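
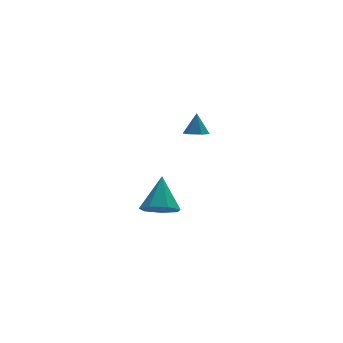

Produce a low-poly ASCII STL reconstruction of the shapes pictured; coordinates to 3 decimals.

solid 
facet normal -0.245 -0.579 -0.777
outer loop
vertex -1.612 -3.565 -2.541
vertex -2.311 -3.099 -2.668
vertex -1.534 -2.989 -2.995
endloop
endfacet
facet normal 0.980 0.023 0.197
outer loop
vertex -1.612 -3.565 -2.541
vertex -1.534 -2.989 -2.995
vertex -1.889 -2.101 -1.332
endloop
endfacet
facet normal -0.245 -0.580 -0.777
outer loop
vertex -1.534 -2.989 -2.995
vertex -2.311 -3.099 -2.668
vertex -2.042 -2.496 -3.203
endloop
endfacet
facet normal 0.723 0.661 -0.199
outer loop
vertex -1.534 -2.989 -2.995
vertex -2.042 -2.496 -3.203
vertex -1.889 -2.101 -1.332
endloop
endfacet
facet normal -0.246 -0.580 -0.777
outer loop
vertex -2.042 -2.496 -3.203
vertex -2.311 -3.099 -2.668
vertex -2.752 -2.456 -3.008
endloop
endfacet
facet normal -0.002 0.978 -0.206
outer loop
vertex -2.042 -2.496 -3.203
vertex -2.752 -2.456 -3.008
vertex -1.889 -2.101 -1.332
endloop
endfacet
facet normal -0.245 -0.579 -0.777
outer loop
vertex -2.752 -2.456 -3.008
vertex -2.311 -3.099 -2.668
vertex -3.13 -2.901 -2.557
endloop
endfacet
facet normal -0.652 0.736 0.180
outer loop
vertex -2.752 -2.456 -3.008
vertex -3.13 -2.901 -2.557
vertex -1.889 -2.101 -1.332
endloop
endfacet
facet normal -0.246 -0.580 -0.776
outer loop
vertex -3.13 -2.901 -2.557
vertex -2.311 -3.099 -2.668
vertex -2.892 -3.494 -2.189
endloop
endfacet
facet normal -0.735 0.119 0.667
outer loop
vertex -3.13 -2.901 -2.557
vertex -2.892 -3.494 -2.189
vertex -1.889 -2.101 -1.332
endloop
endfacet
facet normal -0.246 -0.580 -0.777
outer loop
vertex -2.892 -3.494 -2.189
vertex -2.311 -3.099 -2.668
vertex -2.216 -3.79 -2.182
endloop
endfacet
facet normal -0.190 -0.412 0.891
outer loop
vertex -2.892 -3.494 -2.189
vertex -2.216 -3.79 -2.182
vertex -1.889 -2.101 -1.332
endloop
endfacet
facet normal -0.246 -0.580 -0.777
outer loop
vertex -2.216 -3.79 -2.182
vertex -2.311 -3.099 -2.668
vertex -1.612 -3.565 -2.541
endloop
endfacet
facet normal 0.574 -0.454 0.681
outer loop
vertex -2.216 -3.79 -2.182
vertex -1.612 -3.565 -2.541
vertex -1.889 -2.101 -1.332
endloop
endfacet
facet normal -0.140 -0.345 -0.928
outer loop
vertex 1.707 2.893 -1.72
vertex 1.241 2.597 -1.54
vertex 1.182 3.141 -1.733
endloop
endfacet
facet normal 0.426 0.904 0.041
outer loop
vertex 1.707 2.893 -1.72
vertex 1.182 3.141 -1.733
vertex 1.399 2.983 -0.5
endloop
endfacet
facet normal -0.142 -0.345 -0.928
outer loop
vertex 1.182 3.141 -1.733
vertex 1.241 2.597 -1.54
vertex 0.717 2.845 -1.552
endloop
endfacet
facet normal -0.472 0.860 0.193
outer loop
vertex 1.182 3.141 -1.733
vertex 0.717 2.845 -1.552
vertex 1.399 2.983 -0.5
endloop
endfacet
facet normal -0.141 -0.343 -0.929
outer loop
vertex 0.717 2.845 -1.552
vertex 1.241 2.597 -1.54
vertex 0.776 2.301 -1.36
endloop
endfacet
facet normal -0.841 0.097 0.532
outer loop
vertex 0.717 2.845 -1.552
vertex 0.776 2.301 -1.36
vertex 1.399 2.983 -0.5
endloop
endfacet
facet normal -0.140 -0.345 -0.928
outer loop
vertex 0.776 2.301 -1.36
vertex 1.241 2.597 -1.54
vertex 1.3 2.053 -1.347
endloop
endfacet
facet normal -0.312 -0.621 0.719
outer loop
vertex 0.776 2.301 -1.36
vertex 1.3 2.053 -1.347
vertex 1.399 2.983 -0.5
endloop
endfacet
facet normal -0.140 -0.345 -0.928
outer loop
vertex 1.3 2.053 -1.347
vertex 1.241 2.597 -1.54
vertex 1.765 2.349 -1.527
endloop
endfacet
facet normal 0.587 -0.578 0.566
outer loop
vertex 1.3 2.053 -1.347
vertex 1.765 2.349 -1.527
vertex 1.399 2.983 -0.5
endloop
endfacet
facet normal -0.140 -0.344 -0.928
outer loop
vertex 1.765 2.349 -1.527
vertex 1.241 2.597 -1.54
vertex 1.707 2.893 -1.72
endloop
endfacet
facet normal 0.956 0.183 0.228
outer loop
vertex 1.765 2.349 -1.527
vertex 1.707 2.893 -1.72
vertex 1.399 2.983 -0.5
endloop
endfacet

endsolid


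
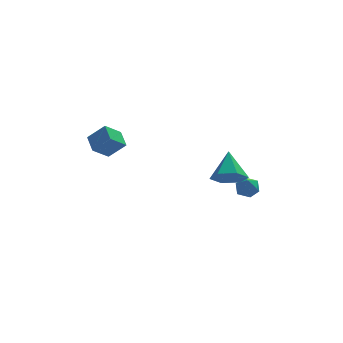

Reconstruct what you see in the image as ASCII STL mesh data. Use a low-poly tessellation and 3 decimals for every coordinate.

solid 
facet normal 0.286 0.220 0.933
outer loop
vertex 3.104 -0.647 -0.125
vertex 3.131 -1.344 0.031
vertex 3.71 -1.012 -0.225
endloop
endfacet
facet normal 0.511 0.718 0.473
outer loop
vertex 3.104 -0.647 -0.125
vertex 3.71 -1.012 -0.225
vertex 3.494 -0.537 -0.713
endloop
endfacet
facet normal -0.062 0.988 0.144
outer loop
vertex 3.104 -0.647 -0.125
vertex 3.494 -0.537 -0.713
vertex 2.782 -0.575 -0.759
endloop
endfacet
facet normal -0.640 0.657 0.399
outer loop
vertex 3.104 -0.647 -0.125
vertex 2.782 -0.575 -0.759
vertex 2.557 -1.074 -0.299
endloop
endfacet
facet normal -0.424 0.182 0.887
outer loop
vertex 3.104 -0.647 -0.125
vertex 2.557 -1.074 -0.299
vertex 3.131 -1.344 0.031
endloop
endfacet
facet normal 0.917 0.398 -0.018
outer loop
vertex 3.494 -0.537 -0.713
vertex 3.71 -1.012 -0.225
vertex 3.763 -1.166 -0.921
endloop
endfacet
facet normal 0.555 -0.408 0.725
outer loop
vertex 3.71 -1.012 -0.225
vertex 3.131 -1.344 0.031
vertex 3.538 -1.665 -0.461
endloop
endfacet
facet normal -0.596 -0.470 0.651
outer loop
vertex 3.131 -1.344 0.031
vertex 2.557 -1.074 -0.299
vertex 2.826 -1.703 -0.507
endloop
endfacet
facet normal -0.944 0.299 -0.138
outer loop
vertex 2.557 -1.074 -0.299
vertex 2.782 -0.575 -0.759
vertex 2.61 -1.228 -0.995
endloop
endfacet
facet normal -0.009 0.834 -0.552
outer loop
vertex 2.782 -0.575 -0.759
vertex 3.494 -0.537 -0.713
vertex 3.189 -0.896 -1.251
endloop
endfacet
facet normal 0.640 -0.657 -0.399
outer loop
vertex 3.216 -1.593 -1.095
vertex 3.763 -1.166 -0.921
vertex 3.538 -1.665 -0.461
endloop
endfacet
facet normal 0.062 -0.988 -0.144
outer loop
vertex 3.216 -1.593 -1.095
vertex 3.538 -1.665 -0.461
vertex 2.826 -1.703 -0.507
endloop
endfacet
facet normal -0.511 -0.718 -0.473
outer loop
vertex 3.216 -1.593 -1.095
vertex 2.826 -1.703 -0.507
vertex 2.61 -1.228 -0.995
endloop
endfacet
facet normal -0.286 -0.220 -0.933
outer loop
vertex 3.216 -1.593 -1.095
vertex 2.61 -1.228 -0.995
vertex 3.189 -0.896 -1.251
endloop
endfacet
facet normal 0.424 -0.182 -0.887
outer loop
vertex 3.216 -1.593 -1.095
vertex 3.189 -0.896 -1.251
vertex 3.763 -1.166 -0.921
endloop
endfacet
facet normal 0.944 -0.299 0.138
outer loop
vertex 3.538 -1.665 -0.461
vertex 3.763 -1.166 -0.921
vertex 3.71 -1.012 -0.225
endloop
endfacet
facet normal 0.009 -0.834 0.552
outer loop
vertex 2.826 -1.703 -0.507
vertex 3.538 -1.665 -0.461
vertex 3.131 -1.344 0.031
endloop
endfacet
facet normal -0.917 -0.398 0.018
outer loop
vertex 2.61 -1.228 -0.995
vertex 2.826 -1.703 -0.507
vertex 2.557 -1.074 -0.299
endloop
endfacet
facet normal -0.555 0.408 -0.725
outer loop
vertex 3.189 -0.896 -1.251
vertex 2.61 -1.228 -0.995
vertex 2.782 -0.575 -0.759
endloop
endfacet
facet normal 0.596 0.470 -0.651
outer loop
vertex 3.763 -1.166 -0.921
vertex 3.189 -0.896 -1.251
vertex 3.494 -0.537 -0.713
endloop
endfacet
facet normal -0.690 0.223 -0.689
outer loop
vertex -4.585 0.427 1.905
vertex -4.734 1.46 2.388
vertex -3.716 0.888 1.184
endloop
endfacet
facet normal 0.128 -0.898 -0.420
outer loop
vertex -2.826 0.6 2.072
vertex -4.585 0.427 1.905
vertex -3.716 0.888 1.184
endloop
endfacet
facet normal -0.689 0.223 -0.689
outer loop
vertex -3.716 0.888 1.184
vertex -4.734 1.46 2.388
vertex -3.864 1.921 1.667
endloop
endfacet
facet normal 0.712 0.378 -0.591
outer loop
vertex -3.864 1.921 1.667
vertex -2.826 0.6 2.072
vertex -3.716 0.888 1.184
endloop
endfacet
facet normal -0.712 -0.379 0.591
outer loop
vertex -4.585 0.427 1.905
vertex -3.844 1.172 3.276
vertex -4.734 1.46 2.388
endloop
endfacet
facet normal 0.128 -0.899 -0.420
outer loop
vertex -3.696 0.139 2.793
vertex -4.585 0.427 1.905
vertex -2.826 0.6 2.072
endloop
endfacet
facet normal -0.713 -0.378 0.591
outer loop
vertex -3.696 0.139 2.793
vertex -3.844 1.172 3.276
vertex -4.585 0.427 1.905
endloop
endfacet
facet normal -0.128 0.898 0.420
outer loop
vertex -4.734 1.46 2.388
vertex -3.844 1.172 3.276
vertex -3.864 1.921 1.667
endloop
endfacet
facet normal 0.713 0.379 -0.590
outer loop
vertex -2.975 1.633 2.555
vertex -2.826 0.6 2.072
vertex -3.864 1.921 1.667
endloop
endfacet
facet normal -0.128 0.898 0.420
outer loop
vertex -3.864 1.921 1.667
vertex -3.844 1.172 3.276
vertex -2.975 1.633 2.555
endloop
endfacet
facet normal 0.689 -0.223 0.689
outer loop
vertex -2.975 1.633 2.555
vertex -3.696 0.139 2.793
vertex -2.826 0.6 2.072
endloop
endfacet
facet normal 0.690 -0.223 0.689
outer loop
vertex -3.844 1.172 3.276
vertex -3.696 0.139 2.793
vertex -2.975 1.633 2.555
endloop
endfacet
facet normal -0.113 -0.714 -0.691
outer loop
vertex 2.53 -2.481 0.479
vertex 1.857 -2.919 1.041
vertex 1.584 -2.242 0.387
endloop
endfacet
facet normal 0.261 0.897 -0.357
outer loop
vertex 2.53 -2.481 0.479
vertex 1.584 -2.242 0.387
vertex 2.063 -1.621 2.299
endloop
endfacet
facet normal -0.113 -0.714 -0.691
outer loop
vertex 1.584 -2.242 0.387
vertex 1.857 -2.919 1.041
vertex 0.911 -2.68 0.949
endloop
endfacet
facet normal -0.603 0.791 -0.106
outer loop
vertex 1.584 -2.242 0.387
vertex 0.911 -2.68 0.949
vertex 2.063 -1.621 2.299
endloop
endfacet
facet normal -0.113 -0.714 -0.691
outer loop
vertex 0.911 -2.68 0.949
vertex 1.857 -2.919 1.041
vertex 1.184 -3.357 1.603
endloop
endfacet
facet normal -0.816 0.196 0.543
outer loop
vertex 0.911 -2.68 0.949
vertex 1.184 -3.357 1.603
vertex 2.063 -1.621 2.299
endloop
endfacet
facet normal -0.113 -0.714 -0.691
outer loop
vertex 1.184 -3.357 1.603
vertex 1.857 -2.919 1.041
vertex 2.13 -3.596 1.695
endloop
endfacet
facet normal -0.166 -0.294 0.941
outer loop
vertex 1.184 -3.357 1.603
vertex 2.13 -3.596 1.695
vertex 2.063 -1.621 2.299
endloop
endfacet
facet normal -0.113 -0.714 -0.691
outer loop
vertex 2.13 -3.596 1.695
vertex 1.857 -2.919 1.041
vertex 2.803 -3.158 1.133
endloop
endfacet
facet normal 0.699 -0.187 0.690
outer loop
vertex 2.13 -3.596 1.695
vertex 2.803 -3.158 1.133
vertex 2.063 -1.621 2.299
endloop
endfacet
facet normal -0.113 -0.714 -0.691
outer loop
vertex 2.803 -3.158 1.133
vertex 1.857 -2.919 1.041
vertex 2.53 -2.481 0.479
endloop
endfacet
facet normal 0.912 0.408 0.041
outer loop
vertex 2.803 -3.158 1.133
vertex 2.53 -2.481 0.479
vertex 2.063 -1.621 2.299
endloop
endfacet

endsolid


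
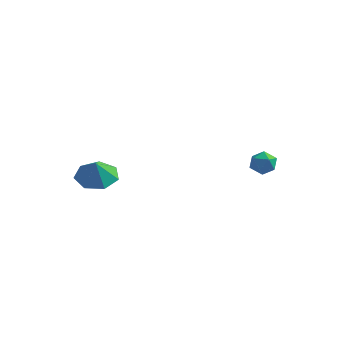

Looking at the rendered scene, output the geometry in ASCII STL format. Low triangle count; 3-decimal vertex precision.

solid 
facet normal 0.206 0.776 0.597
outer loop
vertex 3.644 2.113 -2.742
vertex 3.709 1.649 -2.161
vertex 4.307 1.811 -2.578
endloop
endfacet
facet normal 0.428 0.901 -0.070
outer loop
vertex 3.644 2.113 -2.742
vertex 4.307 1.811 -2.578
vertex 4.085 1.861 -3.289
endloop
endfacet
facet normal -0.137 0.853 -0.503
outer loop
vertex 3.644 2.113 -2.742
vertex 4.085 1.861 -3.289
vertex 3.35 1.73 -3.311
endloop
endfacet
facet normal -0.708 0.698 -0.104
outer loop
vertex 3.644 2.113 -2.742
vertex 3.35 1.73 -3.311
vertex 3.118 1.599 -2.614
endloop
endfacet
facet normal -0.496 0.651 0.575
outer loop
vertex 3.644 2.113 -2.742
vertex 3.118 1.599 -2.614
vertex 3.709 1.649 -2.161
endloop
endfacet
facet normal 0.888 0.385 -0.250
outer loop
vertex 4.085 1.861 -3.289
vertex 4.307 1.811 -2.578
vertex 4.422 1.241 -3.046
endloop
endfacet
facet normal 0.529 0.183 0.829
outer loop
vertex 4.307 1.811 -2.578
vertex 3.709 1.649 -2.161
vertex 4.19 1.11 -2.349
endloop
endfacet
facet normal -0.607 -0.019 0.794
outer loop
vertex 3.709 1.649 -2.161
vertex 3.118 1.599 -2.614
vertex 3.455 0.979 -2.371
endloop
endfacet
facet normal -0.950 0.059 -0.305
outer loop
vertex 3.118 1.599 -2.614
vertex 3.35 1.73 -3.311
vertex 3.233 1.029 -3.082
endloop
endfacet
facet normal -0.026 0.308 -0.951
outer loop
vertex 3.35 1.73 -3.311
vertex 4.085 1.861 -3.289
vertex 3.831 1.191 -3.499
endloop
endfacet
facet normal 0.708 -0.698 0.104
outer loop
vertex 3.896 0.727 -2.918
vertex 4.422 1.241 -3.046
vertex 4.19 1.11 -2.349
endloop
endfacet
facet normal 0.137 -0.853 0.503
outer loop
vertex 3.896 0.727 -2.918
vertex 4.19 1.11 -2.349
vertex 3.455 0.979 -2.371
endloop
endfacet
facet normal -0.428 -0.901 0.070
outer loop
vertex 3.896 0.727 -2.918
vertex 3.455 0.979 -2.371
vertex 3.233 1.029 -3.082
endloop
endfacet
facet normal -0.206 -0.776 -0.597
outer loop
vertex 3.896 0.727 -2.918
vertex 3.233 1.029 -3.082
vertex 3.831 1.191 -3.499
endloop
endfacet
facet normal 0.496 -0.651 -0.575
outer loop
vertex 3.896 0.727 -2.918
vertex 3.831 1.191 -3.499
vertex 4.422 1.241 -3.046
endloop
endfacet
facet normal 0.950 -0.059 0.305
outer loop
vertex 4.19 1.11 -2.349
vertex 4.422 1.241 -3.046
vertex 4.307 1.811 -2.578
endloop
endfacet
facet normal 0.026 -0.308 0.951
outer loop
vertex 3.455 0.979 -2.371
vertex 4.19 1.11 -2.349
vertex 3.709 1.649 -2.161
endloop
endfacet
facet normal -0.888 -0.385 0.250
outer loop
vertex 3.233 1.029 -3.082
vertex 3.455 0.979 -2.371
vertex 3.118 1.599 -2.614
endloop
endfacet
facet normal -0.529 -0.183 -0.829
outer loop
vertex 3.831 1.191 -3.499
vertex 3.233 1.029 -3.082
vertex 3.35 1.73 -3.311
endloop
endfacet
facet normal 0.607 0.019 -0.794
outer loop
vertex 4.422 1.241 -3.046
vertex 3.831 1.191 -3.499
vertex 4.085 1.861 -3.289
endloop
endfacet
facet normal -0.131 0.328 -0.936
outer loop
vertex -1.4 -3.626 -2.602
vertex -2.464 -3.785 -2.509
vertex -1.893 -2.898 -2.278
endloop
endfacet
facet normal 0.722 0.194 0.664
outer loop
vertex -1.4 -3.626 -2.602
vertex -1.893 -2.898 -2.278
vertex -2.316 -4.155 -1.451
endloop
endfacet
facet normal -0.131 0.328 -0.935
outer loop
vertex -1.893 -2.898 -2.278
vertex -2.464 -3.785 -2.509
vertex -2.816 -2.837 -2.127
endloop
endfacet
facet normal 0.172 0.500 0.849
outer loop
vertex -1.893 -2.898 -2.278
vertex -2.816 -2.837 -2.127
vertex -2.316 -4.155 -1.451
endloop
endfacet
facet normal -0.132 0.328 -0.935
outer loop
vertex -2.816 -2.837 -2.127
vertex -2.464 -3.785 -2.509
vertex -3.474 -3.49 -2.263
endloop
endfacet
facet normal -0.444 0.270 0.854
outer loop
vertex -2.816 -2.837 -2.127
vertex -3.474 -3.49 -2.263
vertex -2.316 -4.155 -1.451
endloop
endfacet
facet normal -0.132 0.329 -0.935
outer loop
vertex -3.474 -3.49 -2.263
vertex -2.464 -3.785 -2.509
vertex -3.372 -4.365 -2.585
endloop
endfacet
facet normal -0.661 -0.326 0.676
outer loop
vertex -3.474 -3.49 -2.263
vertex -3.372 -4.365 -2.585
vertex -2.316 -4.155 -1.451
endloop
endfacet
facet normal -0.131 0.327 -0.936
outer loop
vertex -3.372 -4.365 -2.585
vertex -2.464 -3.785 -2.509
vertex -2.586 -4.803 -2.848
endloop
endfacet
facet normal -0.316 -0.836 0.449
outer loop
vertex -3.372 -4.365 -2.585
vertex -2.586 -4.803 -2.848
vertex -2.316 -4.155 -1.451
endloop
endfacet
facet normal -0.131 0.327 -0.936
outer loop
vertex -2.586 -4.803 -2.848
vertex -2.464 -3.785 -2.509
vertex -1.709 -4.474 -2.856
endloop
endfacet
facet normal 0.333 -0.878 0.343
outer loop
vertex -2.586 -4.803 -2.848
vertex -1.709 -4.474 -2.856
vertex -2.316 -4.155 -1.451
endloop
endfacet
facet normal -0.131 0.328 -0.936
outer loop
vertex -1.709 -4.474 -2.856
vertex -2.464 -3.785 -2.509
vertex -1.4 -3.626 -2.602
endloop
endfacet
facet normal 0.794 -0.421 0.439
outer loop
vertex -1.709 -4.474 -2.856
vertex -1.4 -3.626 -2.602
vertex -2.316 -4.155 -1.451
endloop
endfacet

endsolid


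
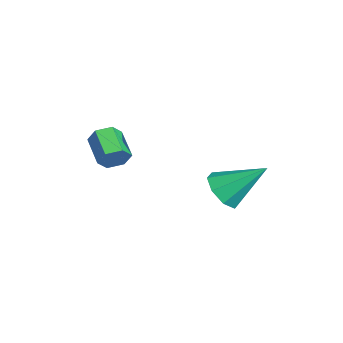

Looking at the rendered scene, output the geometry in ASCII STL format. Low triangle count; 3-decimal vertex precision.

solid 
facet normal 0.904 0.176 -0.388
outer loop
vertex 0.007 -1.877 4.17
vertex -0.218 -1.573 3.784
vertex -0.062 -1.347 4.25
endloop
endfacet
facet normal 0.407 -0.084 0.910
outer loop
vertex 0.007 -1.877 4.17
vertex -0.062 -1.347 4.25
vertex -0.998 -2.072 4.601
endloop
endfacet
facet normal 0.407 -0.085 0.909
outer loop
vertex -0.998 -2.072 4.601
vertex -0.062 -1.347 4.25
vertex -1.066 -1.542 4.681
endloop
endfacet
facet normal -0.905 -0.175 0.388
outer loop
vertex -0.998 -2.072 4.601
vertex -1.066 -1.542 4.681
vertex -1.222 -1.767 4.216
endloop
endfacet
facet normal 0.904 0.176 -0.388
outer loop
vertex -0.062 -1.347 4.25
vertex -0.218 -1.573 3.784
vertex -0.287 -1.043 3.864
endloop
endfacet
facet normal 0.093 0.808 0.582
outer loop
vertex -0.062 -1.347 4.25
vertex -0.287 -1.043 3.864
vertex -1.066 -1.542 4.681
endloop
endfacet
facet normal 0.093 0.808 0.582
outer loop
vertex -1.066 -1.542 4.681
vertex -0.287 -1.043 3.864
vertex -1.291 -1.238 4.295
endloop
endfacet
facet normal -0.904 -0.176 0.389
outer loop
vertex -1.066 -1.542 4.681
vertex -1.291 -1.238 4.295
vertex -1.222 -1.767 4.216
endloop
endfacet
facet normal 0.905 0.176 -0.387
outer loop
vertex -0.287 -1.043 3.864
vertex -0.218 -1.573 3.784
vertex -0.442 -1.268 3.399
endloop
endfacet
facet normal -0.313 0.892 -0.327
outer loop
vertex -0.287 -1.043 3.864
vertex -0.442 -1.268 3.399
vertex -1.291 -1.238 4.295
endloop
endfacet
facet normal -0.313 0.892 -0.327
outer loop
vertex -1.291 -1.238 4.295
vertex -0.442 -1.268 3.399
vertex -1.447 -1.463 3.83
endloop
endfacet
facet normal -0.904 -0.176 0.389
outer loop
vertex -1.291 -1.238 4.295
vertex -1.447 -1.463 3.83
vertex -1.222 -1.767 4.216
endloop
endfacet
facet normal 0.905 0.175 -0.388
outer loop
vertex -0.442 -1.268 3.399
vertex -0.218 -1.573 3.784
vertex -0.374 -1.798 3.319
endloop
endfacet
facet normal -0.407 0.085 -0.910
outer loop
vertex -0.442 -1.268 3.399
vertex -0.374 -1.798 3.319
vertex -1.447 -1.463 3.83
endloop
endfacet
facet normal -0.407 0.084 -0.910
outer loop
vertex -1.447 -1.463 3.83
vertex -0.374 -1.798 3.319
vertex -1.378 -1.993 3.75
endloop
endfacet
facet normal -0.904 -0.176 0.388
outer loop
vertex -1.447 -1.463 3.83
vertex -1.378 -1.993 3.75
vertex -1.222 -1.767 4.216
endloop
endfacet
facet normal 0.904 0.176 -0.389
outer loop
vertex -0.374 -1.798 3.319
vertex -0.218 -1.573 3.784
vertex -0.149 -2.102 3.705
endloop
endfacet
facet normal -0.093 -0.808 -0.582
outer loop
vertex -0.374 -1.798 3.319
vertex -0.149 -2.102 3.705
vertex -1.378 -1.993 3.75
endloop
endfacet
facet normal -0.093 -0.808 -0.582
outer loop
vertex -1.378 -1.993 3.75
vertex -0.149 -2.102 3.705
vertex -1.153 -2.297 4.136
endloop
endfacet
facet normal -0.904 -0.176 0.388
outer loop
vertex -1.378 -1.993 3.75
vertex -1.153 -2.297 4.136
vertex -1.222 -1.767 4.216
endloop
endfacet
facet normal 0.904 0.176 -0.389
outer loop
vertex -0.149 -2.102 3.705
vertex -0.218 -1.573 3.784
vertex 0.007 -1.877 4.17
endloop
endfacet
facet normal 0.313 -0.892 0.326
outer loop
vertex -0.149 -2.102 3.705
vertex 0.007 -1.877 4.17
vertex -1.153 -2.297 4.136
endloop
endfacet
facet normal 0.313 -0.892 0.327
outer loop
vertex -1.153 -2.297 4.136
vertex 0.007 -1.877 4.17
vertex -0.998 -2.072 4.601
endloop
endfacet
facet normal -0.905 -0.176 0.387
outer loop
vertex -1.153 -2.297 4.136
vertex -0.998 -2.072 4.601
vertex -1.222 -1.767 4.216
endloop
endfacet
facet normal -0.179 -0.750 -0.636
outer loop
vertex 1.913 1.696 2.722
vertex 1.372 1.441 3.175
vertex 1.4 1.922 2.6
endloop
endfacet
facet normal 0.448 0.780 -0.437
outer loop
vertex 1.913 1.696 2.722
vertex 1.4 1.922 2.6
vertex 1.668 2.679 4.225
endloop
endfacet
facet normal -0.180 -0.750 -0.636
outer loop
vertex 1.4 1.922 2.6
vertex 1.372 1.441 3.175
vertex 0.87 1.867 2.815
endloop
endfacet
facet normal -0.245 0.894 -0.376
outer loop
vertex 1.4 1.922 2.6
vertex 0.87 1.867 2.815
vertex 1.668 2.679 4.225
endloop
endfacet
facet normal -0.179 -0.750 -0.637
outer loop
vertex 0.87 1.867 2.815
vertex 1.372 1.441 3.175
vertex 0.635 1.562 3.24
endloop
endfacet
facet normal -0.755 0.653 0.051
outer loop
vertex 0.87 1.867 2.815
vertex 0.635 1.562 3.24
vertex 1.668 2.679 4.225
endloop
endfacet
facet normal -0.179 -0.750 -0.636
outer loop
vertex 0.635 1.562 3.24
vertex 1.372 1.441 3.175
vertex 0.831 1.187 3.627
endloop
endfacet
facet normal -0.781 0.201 0.591
outer loop
vertex 0.635 1.562 3.24
vertex 0.831 1.187 3.627
vertex 1.668 2.679 4.225
endloop
endfacet
facet normal -0.180 -0.750 -0.637
outer loop
vertex 0.831 1.187 3.627
vertex 1.372 1.441 3.175
vertex 1.344 0.96 3.749
endloop
endfacet
facet normal -0.309 -0.199 0.930
outer loop
vertex 0.831 1.187 3.627
vertex 1.344 0.96 3.749
vertex 1.668 2.679 4.225
endloop
endfacet
facet normal -0.178 -0.750 -0.637
outer loop
vertex 1.344 0.96 3.749
vertex 1.372 1.441 3.175
vertex 1.873 1.016 3.535
endloop
endfacet
facet normal 0.384 -0.313 0.868
outer loop
vertex 1.344 0.96 3.749
vertex 1.873 1.016 3.535
vertex 1.668 2.679 4.225
endloop
endfacet
facet normal -0.180 -0.751 -0.636
outer loop
vertex 1.873 1.016 3.535
vertex 1.372 1.441 3.175
vertex 2.109 1.32 3.109
endloop
endfacet
facet normal 0.894 -0.073 0.443
outer loop
vertex 1.873 1.016 3.535
vertex 2.109 1.32 3.109
vertex 1.668 2.679 4.225
endloop
endfacet
facet normal -0.180 -0.750 -0.637
outer loop
vertex 2.109 1.32 3.109
vertex 1.372 1.441 3.175
vertex 1.913 1.696 2.722
endloop
endfacet
facet normal 0.920 0.379 -0.098
outer loop
vertex 2.109 1.32 3.109
vertex 1.913 1.696 2.722
vertex 1.668 2.679 4.225
endloop
endfacet

endsolid


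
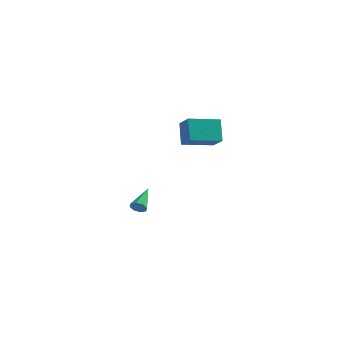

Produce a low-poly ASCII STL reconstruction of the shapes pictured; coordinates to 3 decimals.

solid 
facet normal 0.101 -0.893 -0.439
outer loop
vertex -3.248 0.483 -3.847
vertex -3.633 0.633 -4.241
vertex -3.066 0.674 -4.194
endloop
endfacet
facet normal 0.844 0.138 0.518
outer loop
vertex -3.248 0.483 -3.847
vertex -3.066 0.674 -4.194
vertex -3.827 2.347 -3.399
endloop
endfacet
facet normal 0.101 -0.893 -0.438
outer loop
vertex -3.066 0.674 -4.194
vertex -3.633 0.633 -4.241
vertex -3.216 0.841 -4.569
endloop
endfacet
facet normal 0.874 0.465 -0.142
outer loop
vertex -3.066 0.674 -4.194
vertex -3.216 0.841 -4.569
vertex -3.827 2.347 -3.399
endloop
endfacet
facet normal 0.101 -0.893 -0.439
outer loop
vertex -3.216 0.841 -4.569
vertex -3.633 0.633 -4.241
vertex -3.61 0.886 -4.751
endloop
endfacet
facet normal 0.376 0.659 -0.652
outer loop
vertex -3.216 0.841 -4.569
vertex -3.61 0.886 -4.751
vertex -3.827 2.347 -3.399
endloop
endfacet
facet normal 0.102 -0.893 -0.438
outer loop
vertex -3.61 0.886 -4.751
vertex -3.633 0.633 -4.241
vertex -4.017 0.782 -4.634
endloop
endfacet
facet normal -0.359 0.605 -0.711
outer loop
vertex -3.61 0.886 -4.751
vertex -4.017 0.782 -4.634
vertex -3.827 2.347 -3.399
endloop
endfacet
facet normal 0.102 -0.893 -0.438
outer loop
vertex -4.017 0.782 -4.634
vertex -3.633 0.633 -4.241
vertex -4.199 0.591 -4.287
endloop
endfacet
facet normal -0.898 0.335 -0.286
outer loop
vertex -4.017 0.782 -4.634
vertex -4.199 0.591 -4.287
vertex -3.827 2.347 -3.399
endloop
endfacet
facet normal 0.102 -0.893 -0.439
outer loop
vertex -4.199 0.591 -4.287
vertex -3.633 0.633 -4.241
vertex -4.05 0.424 -3.913
endloop
endfacet
facet normal -0.928 0.008 0.373
outer loop
vertex -4.199 0.591 -4.287
vertex -4.05 0.424 -3.913
vertex -3.827 2.347 -3.399
endloop
endfacet
facet normal 0.103 -0.893 -0.438
outer loop
vertex -4.05 0.424 -3.913
vertex -3.633 0.633 -4.241
vertex -3.656 0.38 -3.731
endloop
endfacet
facet normal -0.429 -0.186 0.884
outer loop
vertex -4.05 0.424 -3.913
vertex -3.656 0.38 -3.731
vertex -3.827 2.347 -3.399
endloop
endfacet
facet normal 0.101 -0.893 -0.438
outer loop
vertex -3.656 0.38 -3.731
vertex -3.633 0.633 -4.241
vertex -3.248 0.483 -3.847
endloop
endfacet
facet normal 0.302 -0.133 0.944
outer loop
vertex -3.656 0.38 -3.731
vertex -3.248 0.483 -3.847
vertex -3.827 2.347 -3.399
endloop
endfacet
facet normal -0.711 -0.684 0.161
outer loop
vertex 1.469 -2.853 3.814
vertex 0.973 -2.034 5.108
vertex 0.559 -2.101 2.989
endloop
endfacet
facet normal 0.308 -0.509 -0.804
outer loop
vertex 1.967 -0.746 2.672
vertex 1.469 -2.853 3.814
vertex 0.559 -2.101 2.989
endloop
endfacet
facet normal -0.711 -0.685 0.161
outer loop
vertex 0.559 -2.101 2.989
vertex 0.973 -2.034 5.108
vertex 0.063 -1.282 4.284
endloop
endfacet
facet normal -0.632 0.523 -0.572
outer loop
vertex 0.063 -1.282 4.284
vertex 1.967 -0.746 2.672
vertex 0.559 -2.101 2.989
endloop
endfacet
facet normal 0.632 -0.522 0.573
outer loop
vertex 1.469 -2.853 3.814
vertex 2.381 -0.679 4.791
vertex 0.973 -2.034 5.108
endloop
endfacet
facet normal 0.308 -0.509 -0.804
outer loop
vertex 2.877 -1.498 3.496
vertex 1.469 -2.853 3.814
vertex 1.967 -0.746 2.672
endloop
endfacet
facet normal 0.632 -0.522 0.572
outer loop
vertex 2.877 -1.498 3.496
vertex 2.381 -0.679 4.791
vertex 1.469 -2.853 3.814
endloop
endfacet
facet normal -0.308 0.508 0.804
outer loop
vertex 0.973 -2.034 5.108
vertex 2.381 -0.679 4.791
vertex 0.063 -1.282 4.284
endloop
endfacet
facet normal -0.632 0.522 -0.573
outer loop
vertex 1.471 0.073 3.966
vertex 1.967 -0.746 2.672
vertex 0.063 -1.282 4.284
endloop
endfacet
facet normal -0.308 0.509 0.804
outer loop
vertex 0.063 -1.282 4.284
vertex 2.381 -0.679 4.791
vertex 1.471 0.073 3.966
endloop
endfacet
facet normal 0.711 0.684 -0.161
outer loop
vertex 1.471 0.073 3.966
vertex 2.877 -1.498 3.496
vertex 1.967 -0.746 2.672
endloop
endfacet
facet normal 0.711 0.684 -0.161
outer loop
vertex 2.381 -0.679 4.791
vertex 2.877 -1.498 3.496
vertex 1.471 0.073 3.966
endloop
endfacet

endsolid


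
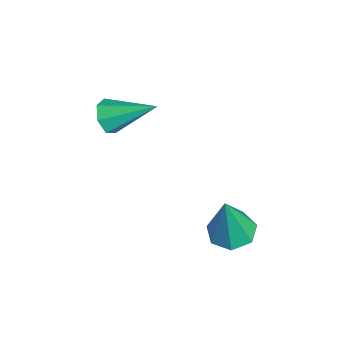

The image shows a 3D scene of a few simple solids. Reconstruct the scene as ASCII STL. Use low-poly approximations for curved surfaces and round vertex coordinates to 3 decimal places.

solid 
facet normal -0.293 -0.825 -0.483
outer loop
vertex -0.072 0.127 1.12
vertex -0.369 -0.071 1.639
vertex -0.593 0.283 1.17
endloop
endfacet
facet normal 0.152 0.724 -0.673
outer loop
vertex -0.072 0.127 1.12
vertex -0.593 0.283 1.17
vertex 0.129 1.331 2.461
endloop
endfacet
facet normal -0.292 -0.825 -0.483
outer loop
vertex -0.593 0.283 1.17
vertex -0.369 -0.071 1.639
vertex -0.946 0.172 1.573
endloop
endfacet
facet normal -0.577 0.761 -0.296
outer loop
vertex -0.593 0.283 1.17
vertex -0.946 0.172 1.573
vertex 0.129 1.331 2.461
endloop
endfacet
facet normal -0.292 -0.825 -0.483
outer loop
vertex -0.946 0.172 1.573
vertex -0.369 -0.071 1.639
vertex -0.864 -0.122 2.026
endloop
endfacet
facet normal -0.803 0.423 0.420
outer loop
vertex -0.946 0.172 1.573
vertex -0.864 -0.122 2.026
vertex 0.129 1.331 2.461
endloop
endfacet
facet normal -0.292 -0.825 -0.483
outer loop
vertex -0.864 -0.122 2.026
vertex -0.369 -0.071 1.639
vertex -0.409 -0.378 2.188
endloop
endfacet
facet normal -0.354 -0.038 0.934
outer loop
vertex -0.864 -0.122 2.026
vertex -0.409 -0.378 2.188
vertex 0.129 1.331 2.461
endloop
endfacet
facet normal -0.294 -0.825 -0.483
outer loop
vertex -0.409 -0.378 2.188
vertex -0.369 -0.071 1.639
vertex 0.076 -0.404 1.937
endloop
endfacet
facet normal 0.431 -0.273 0.860
outer loop
vertex -0.409 -0.378 2.188
vertex 0.076 -0.404 1.937
vertex 0.129 1.331 2.461
endloop
endfacet
facet normal -0.293 -0.825 -0.483
outer loop
vertex 0.076 -0.404 1.937
vertex -0.369 -0.071 1.639
vertex 0.226 -0.179 1.462
endloop
endfacet
facet normal 0.962 -0.106 0.253
outer loop
vertex 0.076 -0.404 1.937
vertex 0.226 -0.179 1.462
vertex 0.129 1.331 2.461
endloop
endfacet
facet normal -0.293 -0.825 -0.483
outer loop
vertex 0.226 -0.179 1.462
vertex -0.369 -0.071 1.639
vertex -0.072 0.127 1.12
endloop
endfacet
facet normal 0.838 0.337 -0.429
outer loop
vertex 0.226 -0.179 1.462
vertex -0.072 0.127 1.12
vertex 0.129 1.331 2.461
endloop
endfacet
facet normal -0.197 0.151 -0.969
outer loop
vertex 3.701 3.59 -0.637
vertex 3.151 3.097 -0.602
vertex 3.124 3.827 -0.483
endloop
endfacet
facet normal 0.437 0.810 0.392
outer loop
vertex 3.701 3.59 -0.637
vertex 3.124 3.827 -0.483
vertex 3.509 2.823 1.162
endloop
endfacet
facet normal -0.198 0.151 -0.969
outer loop
vertex 3.124 3.827 -0.483
vertex 3.151 3.097 -0.602
vertex 2.567 3.513 -0.418
endloop
endfacet
facet normal -0.362 0.756 0.546
outer loop
vertex 3.124 3.827 -0.483
vertex 2.567 3.513 -0.418
vertex 3.509 2.823 1.162
endloop
endfacet
facet normal -0.198 0.150 -0.969
outer loop
vertex 2.567 3.513 -0.418
vertex 3.151 3.097 -0.602
vertex 2.45 2.886 -0.491
endloop
endfacet
facet normal -0.837 0.093 0.540
outer loop
vertex 2.567 3.513 -0.418
vertex 2.45 2.886 -0.491
vertex 3.509 2.823 1.162
endloop
endfacet
facet normal -0.199 0.151 -0.968
outer loop
vertex 2.45 2.886 -0.491
vertex 3.151 3.097 -0.602
vertex 2.86 2.418 -0.648
endloop
endfacet
facet normal -0.630 -0.679 0.378
outer loop
vertex 2.45 2.886 -0.491
vertex 2.86 2.418 -0.648
vertex 3.509 2.823 1.162
endloop
endfacet
facet normal -0.196 0.150 -0.969
outer loop
vertex 2.86 2.418 -0.648
vertex 3.151 3.097 -0.602
vertex 3.489 2.46 -0.769
endloop
endfacet
facet normal 0.100 -0.978 0.183
outer loop
vertex 2.86 2.418 -0.648
vertex 3.489 2.46 -0.769
vertex 3.509 2.823 1.162
endloop
endfacet
facet normal -0.196 0.150 -0.969
outer loop
vertex 3.489 2.46 -0.769
vertex 3.151 3.097 -0.602
vertex 3.863 2.982 -0.764
endloop
endfacet
facet normal 0.808 -0.580 0.101
outer loop
vertex 3.489 2.46 -0.769
vertex 3.863 2.982 -0.764
vertex 3.509 2.823 1.162
endloop
endfacet
facet normal -0.196 0.150 -0.969
outer loop
vertex 3.863 2.982 -0.764
vertex 3.151 3.097 -0.602
vertex 3.701 3.59 -0.637
endloop
endfacet
facet normal 0.957 0.215 0.194
outer loop
vertex 3.863 2.982 -0.764
vertex 3.701 3.59 -0.637
vertex 3.509 2.823 1.162
endloop
endfacet

endsolid


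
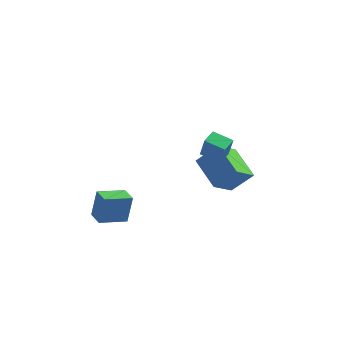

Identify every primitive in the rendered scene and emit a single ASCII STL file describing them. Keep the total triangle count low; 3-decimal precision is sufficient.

solid 
facet normal -0.707 -0.671 0.223
outer loop
vertex -1.031 -3.832 1.156
vertex -1.7 -3.148 1.092
vertex -1.206 -4.145 -0.341
endloop
endfacet
facet normal 0.698 -0.713 0.067
outer loop
vertex -0.16 -3.152 -0.672
vertex -1.031 -3.832 1.156
vertex -1.206 -4.145 -0.341
endloop
endfacet
facet normal -0.707 -0.671 0.223
outer loop
vertex -1.206 -4.145 -0.341
vertex -1.7 -3.148 1.092
vertex -1.876 -3.461 -0.406
endloop
endfacet
facet normal -0.114 -0.204 -0.972
outer loop
vertex -1.876 -3.461 -0.406
vertex -0.16 -3.152 -0.672
vertex -1.206 -4.145 -0.341
endloop
endfacet
facet normal 0.115 0.203 0.972
outer loop
vertex -1.031 -3.832 1.156
vertex -0.654 -2.155 0.761
vertex -1.7 -3.148 1.092
endloop
endfacet
facet normal 0.698 -0.713 0.067
outer loop
vertex 0.016 -2.839 0.826
vertex -1.031 -3.832 1.156
vertex -0.16 -3.152 -0.672
endloop
endfacet
facet normal 0.113 0.204 0.972
outer loop
vertex 0.016 -2.839 0.826
vertex -0.654 -2.155 0.761
vertex -1.031 -3.832 1.156
endloop
endfacet
facet normal -0.698 0.713 -0.067
outer loop
vertex -1.7 -3.148 1.092
vertex -0.654 -2.155 0.761
vertex -1.876 -3.461 -0.406
endloop
endfacet
facet normal -0.114 -0.203 -0.973
outer loop
vertex -0.829 -2.468 -0.736
vertex -0.16 -3.152 -0.672
vertex -1.876 -3.461 -0.406
endloop
endfacet
facet normal -0.698 0.713 -0.068
outer loop
vertex -1.876 -3.461 -0.406
vertex -0.654 -2.155 0.761
vertex -0.829 -2.468 -0.736
endloop
endfacet
facet normal 0.707 0.671 -0.223
outer loop
vertex -0.829 -2.468 -0.736
vertex 0.016 -2.839 0.826
vertex -0.16 -3.152 -0.672
endloop
endfacet
facet normal 0.707 0.671 -0.223
outer loop
vertex -0.654 -2.155 0.761
vertex 0.016 -2.839 0.826
vertex -0.829 -2.468 -0.736
endloop
endfacet
facet normal -0.956 0.107 0.275
outer loop
vertex 2.86 -0.751 4.231
vertex 2.996 0.074 4.383
vertex 2.543 -0.476 3.022
endloop
endfacet
facet normal -0.159 -0.971 -0.179
outer loop
vertex 3.604 -0.594 2.717
vertex 2.86 -0.751 4.231
vertex 2.543 -0.476 3.022
endloop
endfacet
facet normal -0.956 0.107 0.275
outer loop
vertex 2.543 -0.476 3.022
vertex 2.996 0.074 4.383
vertex 2.679 0.349 3.174
endloop
endfacet
facet normal -0.248 0.215 -0.945
outer loop
vertex 2.679 0.349 3.174
vertex 3.604 -0.594 2.717
vertex 2.543 -0.476 3.022
endloop
endfacet
facet normal 0.248 -0.215 0.945
outer loop
vertex 2.86 -0.751 4.231
vertex 4.057 -0.044 4.078
vertex 2.996 0.074 4.383
endloop
endfacet
facet normal -0.159 -0.971 -0.179
outer loop
vertex 3.921 -0.869 3.926
vertex 2.86 -0.751 4.231
vertex 3.604 -0.594 2.717
endloop
endfacet
facet normal 0.248 -0.215 0.945
outer loop
vertex 3.921 -0.869 3.926
vertex 4.057 -0.044 4.078
vertex 2.86 -0.751 4.231
endloop
endfacet
facet normal 0.159 0.971 0.179
outer loop
vertex 2.996 0.074 4.383
vertex 4.057 -0.044 4.078
vertex 2.679 0.349 3.174
endloop
endfacet
facet normal -0.248 0.215 -0.945
outer loop
vertex 3.74 0.231 2.869
vertex 3.604 -0.594 2.717
vertex 2.679 0.349 3.174
endloop
endfacet
facet normal 0.159 0.971 0.179
outer loop
vertex 2.679 0.349 3.174
vertex 4.057 -0.044 4.078
vertex 3.74 0.231 2.869
endloop
endfacet
facet normal 0.956 -0.107 -0.275
outer loop
vertex 3.74 0.231 2.869
vertex 3.921 -0.869 3.926
vertex 3.604 -0.594 2.717
endloop
endfacet
facet normal 0.956 -0.107 -0.275
outer loop
vertex 4.057 -0.044 4.078
vertex 3.921 -0.869 3.926
vertex 3.74 0.231 2.869
endloop
endfacet
facet normal -0.686 0.606 0.403
outer loop
vertex 2.38 2.723 1.523
vertex 2.894 3.959 0.54
vertex 1.36 2.287 0.44
endloop
endfacet
facet normal -0.310 -0.744 0.592
outer loop
vertex 2.726 1.081 -0.36
vertex 2.38 2.723 1.523
vertex 1.36 2.287 0.44
endloop
endfacet
facet normal -0.686 0.606 0.402
outer loop
vertex 1.36 2.287 0.44
vertex 2.894 3.959 0.54
vertex 1.874 3.522 -0.542
endloop
endfacet
facet normal -0.658 -0.282 -0.699
outer loop
vertex 1.874 3.522 -0.542
vertex 2.726 1.081 -0.36
vertex 1.36 2.287 0.44
endloop
endfacet
facet normal 0.658 0.282 0.698
outer loop
vertex 2.38 2.723 1.523
vertex 4.26 2.753 -0.26
vertex 2.894 3.959 0.54
endloop
endfacet
facet normal -0.309 -0.744 0.592
outer loop
vertex 3.746 1.518 0.722
vertex 2.38 2.723 1.523
vertex 2.726 1.081 -0.36
endloop
endfacet
facet normal 0.658 0.282 0.698
outer loop
vertex 3.746 1.518 0.722
vertex 4.26 2.753 -0.26
vertex 2.38 2.723 1.523
endloop
endfacet
facet normal 0.310 0.744 -0.592
outer loop
vertex 2.894 3.959 0.54
vertex 4.26 2.753 -0.26
vertex 1.874 3.522 -0.542
endloop
endfacet
facet normal -0.658 -0.282 -0.698
outer loop
vertex 3.24 2.317 -1.343
vertex 2.726 1.081 -0.36
vertex 1.874 3.522 -0.542
endloop
endfacet
facet normal 0.310 0.744 -0.591
outer loop
vertex 1.874 3.522 -0.542
vertex 4.26 2.753 -0.26
vertex 3.24 2.317 -1.343
endloop
endfacet
facet normal 0.686 -0.606 -0.403
outer loop
vertex 3.24 2.317 -1.343
vertex 3.746 1.518 0.722
vertex 2.726 1.081 -0.36
endloop
endfacet
facet normal 0.686 -0.606 -0.403
outer loop
vertex 4.26 2.753 -0.26
vertex 3.746 1.518 0.722
vertex 3.24 2.317 -1.343
endloop
endfacet

endsolid


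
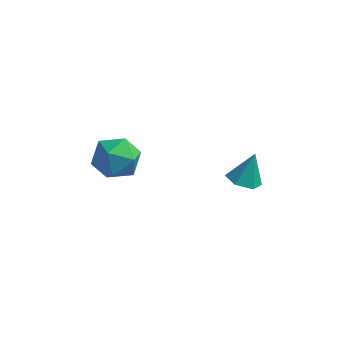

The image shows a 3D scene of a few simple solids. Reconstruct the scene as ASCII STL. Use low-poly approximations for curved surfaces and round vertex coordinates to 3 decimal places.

solid 
facet normal -0.196 -0.407 -0.892
outer loop
vertex 2.714 1.604 1.219
vertex 2.243 2.028 1.129
vertex 2.838 2.164 0.936
endloop
endfacet
facet normal 0.954 -0.064 0.292
outer loop
vertex 2.714 1.604 1.219
vertex 2.838 2.164 0.936
vertex 2.477 2.512 2.191
endloop
endfacet
facet normal -0.197 -0.406 -0.892
outer loop
vertex 2.838 2.164 0.936
vertex 2.243 2.028 1.129
vertex 2.368 2.589 0.846
endloop
endfacet
facet normal 0.672 0.741 -0.012
outer loop
vertex 2.838 2.164 0.936
vertex 2.368 2.589 0.846
vertex 2.477 2.512 2.191
endloop
endfacet
facet normal -0.197 -0.406 -0.892
outer loop
vertex 2.368 2.589 0.846
vertex 2.243 2.028 1.129
vertex 1.773 2.453 1.039
endloop
endfacet
facet normal -0.200 0.977 0.072
outer loop
vertex 2.368 2.589 0.846
vertex 1.773 2.453 1.039
vertex 2.477 2.512 2.191
endloop
endfacet
facet normal -0.197 -0.406 -0.892
outer loop
vertex 1.773 2.453 1.039
vertex 2.243 2.028 1.129
vertex 1.648 1.892 1.322
endloop
endfacet
facet normal -0.788 0.408 0.461
outer loop
vertex 1.773 2.453 1.039
vertex 1.648 1.892 1.322
vertex 2.477 2.512 2.191
endloop
endfacet
facet normal -0.196 -0.407 -0.892
outer loop
vertex 1.648 1.892 1.322
vertex 2.243 2.028 1.129
vertex 2.119 1.468 1.412
endloop
endfacet
facet normal -0.505 -0.398 0.766
outer loop
vertex 1.648 1.892 1.322
vertex 2.119 1.468 1.412
vertex 2.477 2.512 2.191
endloop
endfacet
facet normal -0.196 -0.407 -0.892
outer loop
vertex 2.119 1.468 1.412
vertex 2.243 2.028 1.129
vertex 2.714 1.604 1.219
endloop
endfacet
facet normal 0.366 -0.634 0.681
outer loop
vertex 2.119 1.468 1.412
vertex 2.714 1.604 1.219
vertex 2.477 2.512 2.191
endloop
endfacet
facet normal -0.333 0.691 0.642
outer loop
vertex -2.146 2.133 1.735
vertex -2.621 1.482 2.189
vertex -1.75 1.674 2.434
endloop
endfacet
facet normal 0.312 0.866 0.391
outer loop
vertex -2.146 2.133 1.735
vertex -1.75 1.674 2.434
vertex -1.269 1.849 1.663
endloop
endfacet
facet normal 0.268 0.909 -0.319
outer loop
vertex -2.146 2.133 1.735
vertex -1.269 1.849 1.663
vertex -1.843 1.765 0.942
endloop
endfacet
facet normal -0.404 0.761 -0.508
outer loop
vertex -2.146 2.133 1.735
vertex -1.843 1.765 0.942
vertex -2.679 1.538 1.267
endloop
endfacet
facet normal -0.775 0.626 0.087
outer loop
vertex -2.146 2.133 1.735
vertex -2.679 1.538 1.267
vertex -2.621 1.482 2.189
endloop
endfacet
facet normal 0.763 0.336 0.552
outer loop
vertex -1.269 1.849 1.663
vertex -1.75 1.674 2.434
vertex -1.201 1.022 2.073
endloop
endfacet
facet normal -0.281 0.053 0.958
outer loop
vertex -1.75 1.674 2.434
vertex -2.621 1.482 2.189
vertex -2.037 0.795 2.398
endloop
endfacet
facet normal -0.997 -0.052 0.060
outer loop
vertex -2.621 1.482 2.189
vertex -2.679 1.538 1.267
vertex -2.611 0.711 1.677
endloop
endfacet
facet normal -0.396 0.166 -0.903
outer loop
vertex -2.679 1.538 1.267
vertex -1.843 1.765 0.942
vertex -2.13 0.886 0.906
endloop
endfacet
facet normal 0.691 0.406 -0.598
outer loop
vertex -1.843 1.765 0.942
vertex -1.269 1.849 1.663
vertex -1.259 1.078 1.151
endloop
endfacet
facet normal 0.404 -0.761 0.508
outer loop
vertex -1.734 0.427 1.605
vertex -1.201 1.022 2.073
vertex -2.037 0.795 2.398
endloop
endfacet
facet normal -0.268 -0.909 0.319
outer loop
vertex -1.734 0.427 1.605
vertex -2.037 0.795 2.398
vertex -2.611 0.711 1.677
endloop
endfacet
facet normal -0.312 -0.866 -0.391
outer loop
vertex -1.734 0.427 1.605
vertex -2.611 0.711 1.677
vertex -2.13 0.886 0.906
endloop
endfacet
facet normal 0.333 -0.691 -0.642
outer loop
vertex -1.734 0.427 1.605
vertex -2.13 0.886 0.906
vertex -1.259 1.078 1.151
endloop
endfacet
facet normal 0.775 -0.626 -0.087
outer loop
vertex -1.734 0.427 1.605
vertex -1.259 1.078 1.151
vertex -1.201 1.022 2.073
endloop
endfacet
facet normal 0.396 -0.166 0.903
outer loop
vertex -2.037 0.795 2.398
vertex -1.201 1.022 2.073
vertex -1.75 1.674 2.434
endloop
endfacet
facet normal -0.691 -0.406 0.598
outer loop
vertex -2.611 0.711 1.677
vertex -2.037 0.795 2.398
vertex -2.621 1.482 2.189
endloop
endfacet
facet normal -0.763 -0.336 -0.552
outer loop
vertex -2.13 0.886 0.906
vertex -2.611 0.711 1.677
vertex -2.679 1.538 1.267
endloop
endfacet
facet normal 0.281 -0.053 -0.958
outer loop
vertex -1.259 1.078 1.151
vertex -2.13 0.886 0.906
vertex -1.843 1.765 0.942
endloop
endfacet
facet normal 0.997 0.052 -0.060
outer loop
vertex -1.201 1.022 2.073
vertex -1.259 1.078 1.151
vertex -1.269 1.849 1.663
endloop
endfacet

endsolid


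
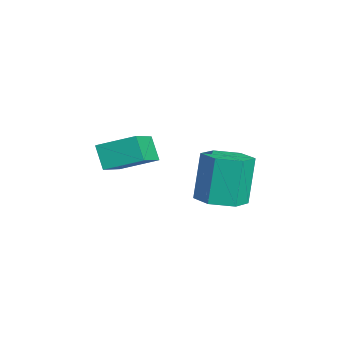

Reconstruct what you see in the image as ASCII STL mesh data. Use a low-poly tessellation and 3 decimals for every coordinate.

solid 
facet normal 0.258 -0.208 -0.943
outer loop
vertex 1.014 0.426 -2.04
vertex 0.365 1.139 -2.375
vertex 1.332 1.388 -2.165
endloop
endfacet
facet normal 0.914 -0.262 0.308
outer loop
vertex 1.014 0.426 -2.04
vertex 1.332 1.388 -2.165
vertex 0.464 0.869 -0.031
endloop
endfacet
facet normal 0.914 -0.263 0.308
outer loop
vertex 0.464 0.869 -0.031
vertex 1.332 1.388 -2.165
vertex 0.782 1.83 -0.155
endloop
endfacet
facet normal -0.258 0.207 0.944
outer loop
vertex 0.464 0.869 -0.031
vertex 0.782 1.83 -0.155
vertex -0.185 1.581 -0.365
endloop
endfacet
facet normal 0.258 -0.207 -0.944
outer loop
vertex 1.332 1.388 -2.165
vertex 0.365 1.139 -2.375
vertex 0.683 2.1 -2.499
endloop
endfacet
facet normal 0.727 0.685 0.048
outer loop
vertex 1.332 1.388 -2.165
vertex 0.683 2.1 -2.499
vertex 0.782 1.83 -0.155
endloop
endfacet
facet normal 0.727 0.685 0.048
outer loop
vertex 0.782 1.83 -0.155
vertex 0.683 2.1 -2.499
vertex 0.133 2.542 -0.49
endloop
endfacet
facet normal -0.258 0.208 0.943
outer loop
vertex 0.782 1.83 -0.155
vertex 0.133 2.542 -0.49
vertex -0.185 1.581 -0.365
endloop
endfacet
facet normal 0.258 -0.207 -0.944
outer loop
vertex 0.683 2.1 -2.499
vertex 0.365 1.139 -2.375
vertex -0.284 1.851 -2.709
endloop
endfacet
facet normal -0.188 0.947 -0.260
outer loop
vertex 0.683 2.1 -2.499
vertex -0.284 1.851 -2.709
vertex 0.133 2.542 -0.49
endloop
endfacet
facet normal -0.187 0.947 -0.260
outer loop
vertex 0.133 2.542 -0.49
vertex -0.284 1.851 -2.709
vertex -0.834 2.294 -0.7
endloop
endfacet
facet normal -0.258 0.208 0.943
outer loop
vertex 0.133 2.542 -0.49
vertex -0.834 2.294 -0.7
vertex -0.185 1.581 -0.365
endloop
endfacet
facet normal 0.258 -0.207 -0.944
outer loop
vertex -0.284 1.851 -2.709
vertex 0.365 1.139 -2.375
vertex -0.602 0.89 -2.585
endloop
endfacet
facet normal -0.914 0.263 -0.308
outer loop
vertex -0.284 1.851 -2.709
vertex -0.602 0.89 -2.585
vertex -0.834 2.294 -0.7
endloop
endfacet
facet normal -0.915 0.262 -0.308
outer loop
vertex -0.834 2.294 -0.7
vertex -0.602 0.89 -2.585
vertex -1.152 1.332 -0.575
endloop
endfacet
facet normal -0.258 0.208 0.943
outer loop
vertex -0.834 2.294 -0.7
vertex -1.152 1.332 -0.575
vertex -0.185 1.581 -0.365
endloop
endfacet
facet normal 0.258 -0.208 -0.943
outer loop
vertex -0.602 0.89 -2.585
vertex 0.365 1.139 -2.375
vertex 0.047 0.178 -2.25
endloop
endfacet
facet normal -0.727 -0.685 -0.048
outer loop
vertex -0.602 0.89 -2.585
vertex 0.047 0.178 -2.25
vertex -1.152 1.332 -0.575
endloop
endfacet
facet normal -0.727 -0.685 -0.048
outer loop
vertex -1.152 1.332 -0.575
vertex 0.047 0.178 -2.25
vertex -0.503 0.62 -0.241
endloop
endfacet
facet normal -0.258 0.207 0.944
outer loop
vertex -1.152 1.332 -0.575
vertex -0.503 0.62 -0.241
vertex -0.185 1.581 -0.365
endloop
endfacet
facet normal 0.258 -0.208 -0.943
outer loop
vertex 0.047 0.178 -2.25
vertex 0.365 1.139 -2.375
vertex 1.014 0.426 -2.04
endloop
endfacet
facet normal 0.187 -0.948 0.260
outer loop
vertex 0.047 0.178 -2.25
vertex 1.014 0.426 -2.04
vertex -0.503 0.62 -0.241
endloop
endfacet
facet normal 0.187 -0.947 0.260
outer loop
vertex -0.503 0.62 -0.241
vertex 1.014 0.426 -2.04
vertex 0.464 0.869 -0.031
endloop
endfacet
facet normal -0.258 0.207 0.944
outer loop
vertex -0.503 0.62 -0.241
vertex 0.464 0.869 -0.031
vertex -0.185 1.581 -0.365
endloop
endfacet
facet normal -0.592 -0.090 0.801
outer loop
vertex 0.267 -3.55 1.297
vertex 0.804 -2.203 1.845
vertex -1.247 -2.537 0.292
endloop
endfacet
facet normal -0.347 -0.869 -0.353
outer loop
vertex -0.584 -2.437 -0.605
vertex 0.267 -3.55 1.297
vertex -1.247 -2.537 0.292
endloop
endfacet
facet normal -0.592 -0.090 0.801
outer loop
vertex -1.247 -2.537 0.292
vertex 0.804 -2.203 1.845
vertex -0.71 -1.191 0.84
endloop
endfacet
facet normal -0.727 0.487 -0.483
outer loop
vertex -0.71 -1.191 0.84
vertex -0.584 -2.437 -0.605
vertex -1.247 -2.537 0.292
endloop
endfacet
facet normal 0.728 -0.487 0.483
outer loop
vertex 0.267 -3.55 1.297
vertex 1.467 -2.103 0.948
vertex 0.804 -2.203 1.845
endloop
endfacet
facet normal -0.346 -0.869 -0.354
outer loop
vertex 0.93 -3.449 0.4
vertex 0.267 -3.55 1.297
vertex -0.584 -2.437 -0.605
endloop
endfacet
facet normal 0.728 -0.487 0.483
outer loop
vertex 0.93 -3.449 0.4
vertex 1.467 -2.103 0.948
vertex 0.267 -3.55 1.297
endloop
endfacet
facet normal 0.347 0.869 0.353
outer loop
vertex 0.804 -2.203 1.845
vertex 1.467 -2.103 0.948
vertex -0.71 -1.191 0.84
endloop
endfacet
facet normal -0.728 0.487 -0.483
outer loop
vertex -0.047 -1.09 -0.057
vertex -0.584 -2.437 -0.605
vertex -0.71 -1.191 0.84
endloop
endfacet
facet normal 0.346 0.869 0.354
outer loop
vertex -0.71 -1.191 0.84
vertex 1.467 -2.103 0.948
vertex -0.047 -1.09 -0.057
endloop
endfacet
facet normal 0.592 0.090 -0.801
outer loop
vertex -0.047 -1.09 -0.057
vertex 0.93 -3.449 0.4
vertex -0.584 -2.437 -0.605
endloop
endfacet
facet normal 0.592 0.090 -0.801
outer loop
vertex 1.467 -2.103 0.948
vertex 0.93 -3.449 0.4
vertex -0.047 -1.09 -0.057
endloop
endfacet

endsolid


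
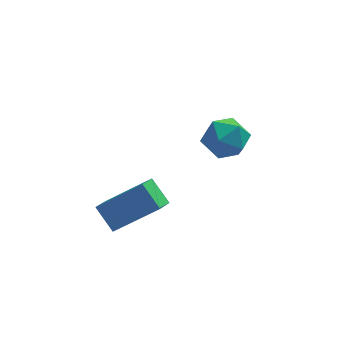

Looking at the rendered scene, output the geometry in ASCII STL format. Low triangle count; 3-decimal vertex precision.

solid 
facet normal -0.141 -0.305 0.942
outer loop
vertex 3.447 0.607 -2.699
vertex 3.576 -0.291 -2.97
vertex 4.315 0.23 -2.691
endloop
endfacet
facet normal 0.143 0.349 0.926
outer loop
vertex 3.447 0.607 -2.699
vertex 4.315 0.23 -2.691
vertex 4.185 1.114 -3.004
endloop
endfacet
facet normal -0.300 0.773 0.559
outer loop
vertex 3.447 0.607 -2.699
vertex 4.185 1.114 -3.004
vertex 3.366 1.138 -3.477
endloop
endfacet
facet normal -0.856 0.380 0.349
outer loop
vertex 3.447 0.607 -2.699
vertex 3.366 1.138 -3.477
vertex 2.989 0.27 -3.456
endloop
endfacet
facet normal -0.758 -0.286 0.586
outer loop
vertex 3.447 0.607 -2.699
vertex 2.989 0.27 -3.456
vertex 3.576 -0.291 -2.97
endloop
endfacet
facet normal 0.760 0.313 0.570
outer loop
vertex 4.185 1.114 -3.004
vertex 4.315 0.23 -2.691
vertex 4.771 0.53 -3.464
endloop
endfacet
facet normal 0.301 -0.745 0.595
outer loop
vertex 4.315 0.23 -2.691
vertex 3.576 -0.291 -2.97
vertex 4.394 -0.338 -3.443
endloop
endfacet
facet normal -0.699 -0.715 0.018
outer loop
vertex 3.576 -0.291 -2.97
vertex 2.989 0.27 -3.456
vertex 3.575 -0.314 -3.916
endloop
endfacet
facet normal -0.857 0.364 -0.365
outer loop
vertex 2.989 0.27 -3.456
vertex 3.366 1.138 -3.477
vertex 3.445 0.57 -4.229
endloop
endfacet
facet normal 0.043 0.999 -0.024
outer loop
vertex 3.366 1.138 -3.477
vertex 4.185 1.114 -3.004
vertex 4.184 1.091 -3.95
endloop
endfacet
facet normal 0.856 -0.380 -0.349
outer loop
vertex 4.313 0.193 -4.221
vertex 4.771 0.53 -3.464
vertex 4.394 -0.338 -3.443
endloop
endfacet
facet normal 0.300 -0.773 -0.559
outer loop
vertex 4.313 0.193 -4.221
vertex 4.394 -0.338 -3.443
vertex 3.575 -0.314 -3.916
endloop
endfacet
facet normal -0.143 -0.349 -0.926
outer loop
vertex 4.313 0.193 -4.221
vertex 3.575 -0.314 -3.916
vertex 3.445 0.57 -4.229
endloop
endfacet
facet normal 0.141 0.305 -0.942
outer loop
vertex 4.313 0.193 -4.221
vertex 3.445 0.57 -4.229
vertex 4.184 1.091 -3.95
endloop
endfacet
facet normal 0.758 0.286 -0.586
outer loop
vertex 4.313 0.193 -4.221
vertex 4.184 1.091 -3.95
vertex 4.771 0.53 -3.464
endloop
endfacet
facet normal 0.857 -0.364 0.365
outer loop
vertex 4.394 -0.338 -3.443
vertex 4.771 0.53 -3.464
vertex 4.315 0.23 -2.691
endloop
endfacet
facet normal -0.043 -0.999 0.024
outer loop
vertex 3.575 -0.314 -3.916
vertex 4.394 -0.338 -3.443
vertex 3.576 -0.291 -2.97
endloop
endfacet
facet normal -0.760 -0.313 -0.570
outer loop
vertex 3.445 0.57 -4.229
vertex 3.575 -0.314 -3.916
vertex 2.989 0.27 -3.456
endloop
endfacet
facet normal -0.301 0.745 -0.595
outer loop
vertex 4.184 1.091 -3.95
vertex 3.445 0.57 -4.229
vertex 3.366 1.138 -3.477
endloop
endfacet
facet normal 0.699 0.715 -0.018
outer loop
vertex 4.771 0.53 -3.464
vertex 4.184 1.091 -3.95
vertex 4.185 1.114 -3.004
endloop
endfacet
facet normal -0.770 0.073 -0.634
outer loop
vertex -0.198 -4.305 -3.819
vertex -0.72 -3.662 -3.111
vertex 0.144 -3.654 -4.159
endloop
endfacet
facet normal 0.479 -0.591 -0.649
outer loop
vertex 1.66 -3.798 -2.909
vertex -0.198 -4.305 -3.819
vertex 0.144 -3.654 -4.159
endloop
endfacet
facet normal -0.770 0.074 -0.634
outer loop
vertex 0.144 -3.654 -4.159
vertex -0.72 -3.662 -3.111
vertex -0.378 -3.011 -3.45
endloop
endfacet
facet normal 0.422 0.804 -0.419
outer loop
vertex -0.378 -3.011 -3.45
vertex 1.66 -3.798 -2.909
vertex 0.144 -3.654 -4.159
endloop
endfacet
facet normal -0.422 -0.804 0.419
outer loop
vertex -0.198 -4.305 -3.819
vertex 0.796 -3.806 -1.861
vertex -0.72 -3.662 -3.111
endloop
endfacet
facet normal 0.479 -0.590 -0.650
outer loop
vertex 1.318 -4.449 -2.57
vertex -0.198 -4.305 -3.819
vertex 1.66 -3.798 -2.909
endloop
endfacet
facet normal -0.422 -0.804 0.419
outer loop
vertex 1.318 -4.449 -2.57
vertex 0.796 -3.806 -1.861
vertex -0.198 -4.305 -3.819
endloop
endfacet
facet normal -0.479 0.590 0.650
outer loop
vertex -0.72 -3.662 -3.111
vertex 0.796 -3.806 -1.861
vertex -0.378 -3.011 -3.45
endloop
endfacet
facet normal 0.422 0.804 -0.419
outer loop
vertex 1.138 -3.155 -2.201
vertex 1.66 -3.798 -2.909
vertex -0.378 -3.011 -3.45
endloop
endfacet
facet normal -0.479 0.591 0.649
outer loop
vertex -0.378 -3.011 -3.45
vertex 0.796 -3.806 -1.861
vertex 1.138 -3.155 -2.201
endloop
endfacet
facet normal 0.769 -0.074 0.634
outer loop
vertex 1.138 -3.155 -2.201
vertex 1.318 -4.449 -2.57
vertex 1.66 -3.798 -2.909
endloop
endfacet
facet normal 0.770 -0.074 0.634
outer loop
vertex 0.796 -3.806 -1.861
vertex 1.318 -4.449 -2.57
vertex 1.138 -3.155 -2.201
endloop
endfacet

endsolid


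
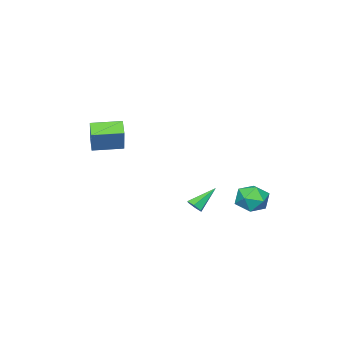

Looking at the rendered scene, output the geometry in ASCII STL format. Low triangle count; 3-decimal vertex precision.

solid 
facet normal 0.507 0.604 0.615
outer loop
vertex -3.19 2.189 -1.73
vertex -3.385 1.568 -0.959
vertex -2.554 1.436 -1.515
endloop
endfacet
facet normal 0.770 0.636 -0.049
outer loop
vertex -3.19 2.189 -1.73
vertex -2.554 1.436 -1.515
vertex -2.785 1.642 -2.476
endloop
endfacet
facet normal 0.243 0.840 -0.485
outer loop
vertex -3.19 2.189 -1.73
vertex -2.785 1.642 -2.476
vertex -3.76 1.902 -2.513
endloop
endfacet
facet normal -0.345 0.934 -0.091
outer loop
vertex -3.19 2.189 -1.73
vertex -3.76 1.902 -2.513
vertex -4.131 1.856 -1.575
endloop
endfacet
facet normal -0.182 0.788 0.589
outer loop
vertex -3.19 2.189 -1.73
vertex -4.131 1.856 -1.575
vertex -3.385 1.568 -0.959
endloop
endfacet
facet normal 0.971 -0.020 -0.238
outer loop
vertex -2.785 1.642 -2.476
vertex -2.554 1.436 -1.515
vertex -2.729 0.684 -2.165
endloop
endfacet
facet normal 0.547 -0.073 0.834
outer loop
vertex -2.554 1.436 -1.515
vertex -3.385 1.568 -0.959
vertex -3.1 0.638 -1.227
endloop
endfacet
facet normal -0.568 0.224 0.792
outer loop
vertex -3.385 1.568 -0.959
vertex -4.131 1.856 -1.575
vertex -4.075 0.898 -1.264
endloop
endfacet
facet normal -0.833 0.459 -0.307
outer loop
vertex -4.131 1.856 -1.575
vertex -3.76 1.902 -2.513
vertex -4.306 1.104 -2.225
endloop
endfacet
facet normal 0.118 0.308 -0.944
outer loop
vertex -3.76 1.902 -2.513
vertex -2.785 1.642 -2.476
vertex -3.475 0.972 -2.781
endloop
endfacet
facet normal 0.345 -0.934 0.091
outer loop
vertex -3.67 0.351 -2.01
vertex -2.729 0.684 -2.165
vertex -3.1 0.638 -1.227
endloop
endfacet
facet normal -0.243 -0.840 0.485
outer loop
vertex -3.67 0.351 -2.01
vertex -3.1 0.638 -1.227
vertex -4.075 0.898 -1.264
endloop
endfacet
facet normal -0.770 -0.636 0.049
outer loop
vertex -3.67 0.351 -2.01
vertex -4.075 0.898 -1.264
vertex -4.306 1.104 -2.225
endloop
endfacet
facet normal -0.507 -0.604 -0.615
outer loop
vertex -3.67 0.351 -2.01
vertex -4.306 1.104 -2.225
vertex -3.475 0.972 -2.781
endloop
endfacet
facet normal 0.182 -0.788 -0.589
outer loop
vertex -3.67 0.351 -2.01
vertex -3.475 0.972 -2.781
vertex -2.729 0.684 -2.165
endloop
endfacet
facet normal 0.833 -0.459 0.307
outer loop
vertex -3.1 0.638 -1.227
vertex -2.729 0.684 -2.165
vertex -2.554 1.436 -1.515
endloop
endfacet
facet normal -0.118 -0.308 0.944
outer loop
vertex -4.075 0.898 -1.264
vertex -3.1 0.638 -1.227
vertex -3.385 1.568 -0.959
endloop
endfacet
facet normal -0.971 0.020 0.238
outer loop
vertex -4.306 1.104 -2.225
vertex -4.075 0.898 -1.264
vertex -4.131 1.856 -1.575
endloop
endfacet
facet normal -0.547 0.073 -0.834
outer loop
vertex -3.475 0.972 -2.781
vertex -4.306 1.104 -2.225
vertex -3.76 1.902 -2.513
endloop
endfacet
facet normal 0.568 -0.224 -0.792
outer loop
vertex -2.729 0.684 -2.165
vertex -3.475 0.972 -2.781
vertex -2.785 1.642 -2.476
endloop
endfacet
facet normal 0.705 -0.292 -0.646
outer loop
vertex -0.994 -0.615 -2.033
vertex -1.361 -0.869 -2.319
vertex -1.247 -0.362 -2.424
endloop
endfacet
facet normal 0.313 0.877 0.365
outer loop
vertex -0.994 -0.615 -2.033
vertex -1.247 -0.362 -2.424
vertex -2.519 -0.391 -1.261
endloop
endfacet
facet normal 0.705 -0.292 -0.646
outer loop
vertex -1.247 -0.362 -2.424
vertex -1.361 -0.869 -2.319
vertex -1.614 -0.616 -2.71
endloop
endfacet
facet normal -0.336 0.876 -0.346
outer loop
vertex -1.247 -0.362 -2.424
vertex -1.614 -0.616 -2.71
vertex -2.519 -0.391 -1.261
endloop
endfacet
facet normal 0.706 -0.291 -0.645
outer loop
vertex -1.614 -0.616 -2.71
vertex -1.361 -0.869 -2.319
vertex -1.728 -1.123 -2.606
endloop
endfacet
facet normal -0.840 0.079 -0.537
outer loop
vertex -1.614 -0.616 -2.71
vertex -1.728 -1.123 -2.606
vertex -2.519 -0.391 -1.261
endloop
endfacet
facet normal 0.706 -0.291 -0.645
outer loop
vertex -1.728 -1.123 -2.606
vertex -1.361 -0.869 -2.319
vertex -1.475 -1.376 -2.215
endloop
endfacet
facet normal -0.694 -0.720 -0.017
outer loop
vertex -1.728 -1.123 -2.606
vertex -1.475 -1.376 -2.215
vertex -2.519 -0.391 -1.261
endloop
endfacet
facet normal 0.705 -0.291 -0.646
outer loop
vertex -1.475 -1.376 -2.215
vertex -1.361 -0.869 -2.319
vertex -1.108 -1.122 -1.929
endloop
endfacet
facet normal -0.044 -0.719 0.694
outer loop
vertex -1.475 -1.376 -2.215
vertex -1.108 -1.122 -1.929
vertex -2.519 -0.391 -1.261
endloop
endfacet
facet normal 0.705 -0.291 -0.646
outer loop
vertex -1.108 -1.122 -1.929
vertex -1.361 -0.869 -2.319
vertex -0.994 -0.615 -2.033
endloop
endfacet
facet normal 0.459 0.078 0.885
outer loop
vertex -1.108 -1.122 -1.929
vertex -0.994 -0.615 -2.033
vertex -2.519 -0.391 -1.261
endloop
endfacet
facet normal -0.703 0.710 0.046
outer loop
vertex 2.527 -2.308 4.519
vertex 3.008 -1.795 3.958
vertex 1.613 -3.115 2.997
endloop
endfacet
facet normal -0.535 -0.570 0.624
outer loop
vertex 2.752 -4.265 2.922
vertex 2.527 -2.308 4.519
vertex 1.613 -3.115 2.997
endloop
endfacet
facet normal -0.703 0.710 0.046
outer loop
vertex 1.613 -3.115 2.997
vertex 3.008 -1.795 3.958
vertex 2.094 -2.602 2.436
endloop
endfacet
facet normal -0.469 -0.414 -0.780
outer loop
vertex 2.094 -2.602 2.436
vertex 2.752 -4.265 2.922
vertex 1.613 -3.115 2.997
endloop
endfacet
facet normal 0.469 0.414 0.780
outer loop
vertex 2.527 -2.308 4.519
vertex 4.147 -2.945 3.883
vertex 3.008 -1.795 3.958
endloop
endfacet
facet normal -0.535 -0.570 0.624
outer loop
vertex 3.666 -3.458 4.444
vertex 2.527 -2.308 4.519
vertex 2.752 -4.265 2.922
endloop
endfacet
facet normal 0.469 0.414 0.780
outer loop
vertex 3.666 -3.458 4.444
vertex 4.147 -2.945 3.883
vertex 2.527 -2.308 4.519
endloop
endfacet
facet normal 0.535 0.570 -0.624
outer loop
vertex 3.008 -1.795 3.958
vertex 4.147 -2.945 3.883
vertex 2.094 -2.602 2.436
endloop
endfacet
facet normal -0.469 -0.414 -0.780
outer loop
vertex 3.233 -3.752 2.361
vertex 2.752 -4.265 2.922
vertex 2.094 -2.602 2.436
endloop
endfacet
facet normal 0.535 0.570 -0.624
outer loop
vertex 2.094 -2.602 2.436
vertex 4.147 -2.945 3.883
vertex 3.233 -3.752 2.361
endloop
endfacet
facet normal 0.703 -0.710 -0.046
outer loop
vertex 3.233 -3.752 2.361
vertex 3.666 -3.458 4.444
vertex 2.752 -4.265 2.922
endloop
endfacet
facet normal 0.703 -0.710 -0.046
outer loop
vertex 4.147 -2.945 3.883
vertex 3.666 -3.458 4.444
vertex 3.233 -3.752 2.361
endloop
endfacet

endsolid


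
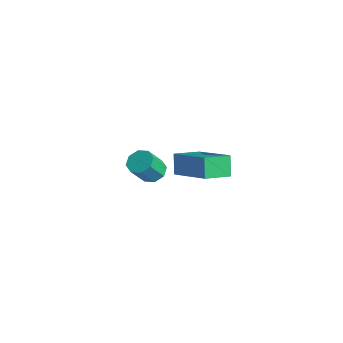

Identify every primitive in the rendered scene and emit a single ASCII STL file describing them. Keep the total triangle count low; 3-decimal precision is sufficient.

solid 
facet normal -0.142 0.584 -0.799
outer loop
vertex -2.622 2.157 -3.953
vertex -3.238 1.985 -3.969
vertex -2.907 2.453 -3.686
endloop
endfacet
facet normal 0.801 0.542 0.254
outer loop
vertex -2.622 2.157 -3.953
vertex -2.907 2.453 -3.686
vertex -2.445 1.426 -2.954
endloop
endfacet
facet normal 0.802 0.541 0.254
outer loop
vertex -2.445 1.426 -2.954
vertex -2.907 2.453 -3.686
vertex -2.73 1.723 -2.687
endloop
endfacet
facet normal 0.140 -0.584 0.799
outer loop
vertex -2.445 1.426 -2.954
vertex -2.73 1.723 -2.687
vertex -3.062 1.255 -2.971
endloop
endfacet
facet normal -0.142 0.584 -0.799
outer loop
vertex -2.907 2.453 -3.686
vertex -3.238 1.985 -3.969
vertex -3.385 2.475 -3.585
endloop
endfacet
facet normal 0.157 0.810 0.564
outer loop
vertex -2.907 2.453 -3.686
vertex -3.385 2.475 -3.585
vertex -2.73 1.723 -2.687
endloop
endfacet
facet normal 0.156 0.810 0.565
outer loop
vertex -2.73 1.723 -2.687
vertex -3.385 2.475 -3.585
vertex -3.209 1.745 -2.586
endloop
endfacet
facet normal 0.142 -0.585 0.799
outer loop
vertex -2.73 1.723 -2.687
vertex -3.209 1.745 -2.586
vertex -3.062 1.255 -2.971
endloop
endfacet
facet normal -0.142 0.584 -0.799
outer loop
vertex -3.385 2.475 -3.585
vertex -3.238 1.985 -3.969
vertex -3.778 2.21 -3.709
endloop
endfacet
facet normal -0.580 0.606 0.545
outer loop
vertex -3.385 2.475 -3.585
vertex -3.778 2.21 -3.709
vertex -3.209 1.745 -2.586
endloop
endfacet
facet normal -0.583 0.603 0.545
outer loop
vertex -3.209 1.745 -2.586
vertex -3.778 2.21 -3.709
vertex -3.601 1.479 -2.711
endloop
endfacet
facet normal 0.142 -0.585 0.799
outer loop
vertex -3.209 1.745 -2.586
vertex -3.601 1.479 -2.711
vertex -3.062 1.255 -2.971
endloop
endfacet
facet normal -0.140 0.586 -0.798
outer loop
vertex -3.778 2.21 -3.709
vertex -3.238 1.985 -3.969
vertex -3.855 1.814 -3.986
endloop
endfacet
facet normal -0.977 0.045 0.207
outer loop
vertex -3.778 2.21 -3.709
vertex -3.855 1.814 -3.986
vertex -3.601 1.479 -2.711
endloop
endfacet
facet normal -0.977 0.046 0.207
outer loop
vertex -3.601 1.479 -2.711
vertex -3.855 1.814 -3.986
vertex -3.678 1.083 -2.987
endloop
endfacet
facet normal 0.142 -0.584 0.799
outer loop
vertex -3.601 1.479 -2.711
vertex -3.678 1.083 -2.987
vertex -3.062 1.255 -2.971
endloop
endfacet
facet normal -0.140 0.584 -0.799
outer loop
vertex -3.855 1.814 -3.986
vertex -3.238 1.985 -3.969
vertex -3.57 1.517 -4.253
endloop
endfacet
facet normal -0.802 -0.541 -0.254
outer loop
vertex -3.855 1.814 -3.986
vertex -3.57 1.517 -4.253
vertex -3.678 1.083 -2.987
endloop
endfacet
facet normal -0.801 -0.542 -0.254
outer loop
vertex -3.678 1.083 -2.987
vertex -3.57 1.517 -4.253
vertex -3.393 0.787 -3.254
endloop
endfacet
facet normal 0.142 -0.584 0.799
outer loop
vertex -3.678 1.083 -2.987
vertex -3.393 0.787 -3.254
vertex -3.062 1.255 -2.971
endloop
endfacet
facet normal -0.142 0.585 -0.799
outer loop
vertex -3.57 1.517 -4.253
vertex -3.238 1.985 -3.969
vertex -3.091 1.495 -4.354
endloop
endfacet
facet normal -0.156 -0.810 -0.565
outer loop
vertex -3.57 1.517 -4.253
vertex -3.091 1.495 -4.354
vertex -3.393 0.787 -3.254
endloop
endfacet
facet normal -0.157 -0.810 -0.565
outer loop
vertex -3.393 0.787 -3.254
vertex -3.091 1.495 -4.354
vertex -2.915 0.765 -3.355
endloop
endfacet
facet normal 0.142 -0.584 0.799
outer loop
vertex -3.393 0.787 -3.254
vertex -2.915 0.765 -3.355
vertex -3.062 1.255 -2.971
endloop
endfacet
facet normal -0.142 0.585 -0.799
outer loop
vertex -3.091 1.495 -4.354
vertex -3.238 1.985 -3.969
vertex -2.699 1.761 -4.229
endloop
endfacet
facet normal 0.583 -0.604 -0.544
outer loop
vertex -3.091 1.495 -4.354
vertex -2.699 1.761 -4.229
vertex -2.915 0.765 -3.355
endloop
endfacet
facet normal 0.580 -0.605 -0.546
outer loop
vertex -2.915 0.765 -3.355
vertex -2.699 1.761 -4.229
vertex -2.522 1.03 -3.231
endloop
endfacet
facet normal 0.142 -0.584 0.799
outer loop
vertex -2.915 0.765 -3.355
vertex -2.522 1.03 -3.231
vertex -3.062 1.255 -2.971
endloop
endfacet
facet normal -0.142 0.584 -0.799
outer loop
vertex -2.699 1.761 -4.229
vertex -3.238 1.985 -3.969
vertex -2.622 2.157 -3.953
endloop
endfacet
facet normal 0.977 -0.046 -0.207
outer loop
vertex -2.699 1.761 -4.229
vertex -2.622 2.157 -3.953
vertex -2.522 1.03 -3.231
endloop
endfacet
facet normal 0.977 -0.046 -0.207
outer loop
vertex -2.522 1.03 -3.231
vertex -2.622 2.157 -3.953
vertex -2.445 1.426 -2.954
endloop
endfacet
facet normal 0.140 -0.586 0.798
outer loop
vertex -2.522 1.03 -3.231
vertex -2.445 1.426 -2.954
vertex -3.062 1.255 -2.971
endloop
endfacet
facet normal -0.451 0.227 0.863
outer loop
vertex 2.402 1.179 0.929
vertex 2.362 2.353 0.6
vertex 0.556 0.869 0.046
endloop
endfacet
facet normal 0.033 -0.962 0.270
outer loop
vertex 0.998 0.647 -0.8
vertex 2.402 1.179 0.929
vertex 0.556 0.869 0.046
endloop
endfacet
facet normal -0.451 0.227 0.863
outer loop
vertex 0.556 0.869 0.046
vertex 2.362 2.353 0.6
vertex 0.516 2.043 -0.283
endloop
endfacet
facet normal -0.892 -0.150 -0.427
outer loop
vertex 0.516 2.043 -0.283
vertex 0.998 0.647 -0.8
vertex 0.556 0.869 0.046
endloop
endfacet
facet normal 0.892 0.150 0.427
outer loop
vertex 2.402 1.179 0.929
vertex 2.804 2.131 -0.246
vertex 2.362 2.353 0.6
endloop
endfacet
facet normal 0.033 -0.962 0.270
outer loop
vertex 2.844 0.957 0.083
vertex 2.402 1.179 0.929
vertex 0.998 0.647 -0.8
endloop
endfacet
facet normal 0.892 0.150 0.427
outer loop
vertex 2.844 0.957 0.083
vertex 2.804 2.131 -0.246
vertex 2.402 1.179 0.929
endloop
endfacet
facet normal -0.033 0.962 -0.270
outer loop
vertex 2.362 2.353 0.6
vertex 2.804 2.131 -0.246
vertex 0.516 2.043 -0.283
endloop
endfacet
facet normal -0.892 -0.150 -0.427
outer loop
vertex 0.958 1.821 -1.129
vertex 0.998 0.647 -0.8
vertex 0.516 2.043 -0.283
endloop
endfacet
facet normal -0.033 0.962 -0.270
outer loop
vertex 0.516 2.043 -0.283
vertex 2.804 2.131 -0.246
vertex 0.958 1.821 -1.129
endloop
endfacet
facet normal 0.451 -0.227 -0.863
outer loop
vertex 0.958 1.821 -1.129
vertex 2.844 0.957 0.083
vertex 0.998 0.647 -0.8
endloop
endfacet
facet normal 0.451 -0.227 -0.863
outer loop
vertex 2.804 2.131 -0.246
vertex 2.844 0.957 0.083
vertex 0.958 1.821 -1.129
endloop
endfacet

endsolid


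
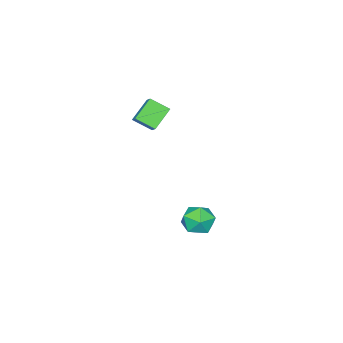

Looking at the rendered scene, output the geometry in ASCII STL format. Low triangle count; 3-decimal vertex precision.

solid 
facet normal -0.465 -0.626 -0.626
outer loop
vertex 0.747 -4.244 3.354
vertex -0.673 -4.212 4.376
vertex 0.237 -3.121 2.61
endloop
endfacet
facet normal 0.811 -0.019 -0.584
outer loop
vertex 0.693 -2.508 3.224
vertex 0.747 -4.244 3.354
vertex 0.237 -3.121 2.61
endloop
endfacet
facet normal -0.465 -0.626 -0.626
outer loop
vertex 0.237 -3.121 2.61
vertex -0.673 -4.212 4.376
vertex -1.183 -3.089 3.632
endloop
endfacet
facet normal -0.354 0.780 -0.516
outer loop
vertex -1.183 -3.089 3.632
vertex 0.693 -2.508 3.224
vertex 0.237 -3.121 2.61
endloop
endfacet
facet normal 0.354 -0.780 0.516
outer loop
vertex 0.747 -4.244 3.354
vertex -0.217 -3.599 4.99
vertex -0.673 -4.212 4.376
endloop
endfacet
facet normal 0.811 -0.019 -0.584
outer loop
vertex 1.203 -3.631 3.968
vertex 0.747 -4.244 3.354
vertex 0.693 -2.508 3.224
endloop
endfacet
facet normal 0.354 -0.780 0.516
outer loop
vertex 1.203 -3.631 3.968
vertex -0.217 -3.599 4.99
vertex 0.747 -4.244 3.354
endloop
endfacet
facet normal -0.811 0.019 0.584
outer loop
vertex -0.673 -4.212 4.376
vertex -0.217 -3.599 4.99
vertex -1.183 -3.089 3.632
endloop
endfacet
facet normal -0.354 0.780 -0.516
outer loop
vertex -0.727 -2.476 4.246
vertex 0.693 -2.508 3.224
vertex -1.183 -3.089 3.632
endloop
endfacet
facet normal -0.811 0.019 0.584
outer loop
vertex -1.183 -3.089 3.632
vertex -0.217 -3.599 4.99
vertex -0.727 -2.476 4.246
endloop
endfacet
facet normal 0.465 0.626 0.626
outer loop
vertex -0.727 -2.476 4.246
vertex 1.203 -3.631 3.968
vertex 0.693 -2.508 3.224
endloop
endfacet
facet normal 0.465 0.626 0.626
outer loop
vertex -0.217 -3.599 4.99
vertex 1.203 -3.631 3.968
vertex -0.727 -2.476 4.246
endloop
endfacet
facet normal -0.550 -0.323 0.770
outer loop
vertex -0.703 0.449 -3.578
vertex 0.052 -0.484 -3.431
vertex 0.256 0.556 -2.849
endloop
endfacet
facet normal -0.585 0.386 0.713
outer loop
vertex -0.703 0.449 -3.578
vertex 0.256 0.556 -2.849
vertex -0.046 1.464 -3.589
endloop
endfacet
facet normal -0.837 0.543 0.064
outer loop
vertex -0.703 0.449 -3.578
vertex -0.046 1.464 -3.589
vertex -0.436 0.985 -4.628
endloop
endfacet
facet normal -0.958 -0.070 -0.279
outer loop
vertex -0.703 0.449 -3.578
vertex -0.436 0.985 -4.628
vertex -0.376 -0.218 -4.531
endloop
endfacet
facet normal -0.780 -0.606 0.157
outer loop
vertex -0.703 0.449 -3.578
vertex -0.376 -0.218 -4.531
vertex 0.052 -0.484 -3.431
endloop
endfacet
facet normal 0.078 0.645 0.760
outer loop
vertex -0.046 1.464 -3.589
vertex 0.256 0.556 -2.849
vertex 1.116 1.158 -3.449
endloop
endfacet
facet normal 0.137 -0.504 0.853
outer loop
vertex 0.256 0.556 -2.849
vertex 0.052 -0.484 -3.431
vertex 1.176 -0.045 -3.352
endloop
endfacet
facet normal -0.236 -0.961 -0.141
outer loop
vertex 0.052 -0.484 -3.431
vertex -0.376 -0.218 -4.531
vertex 0.786 -0.524 -4.391
endloop
endfacet
facet normal -0.524 -0.094 -0.846
outer loop
vertex -0.376 -0.218 -4.531
vertex -0.436 0.985 -4.628
vertex 0.484 0.384 -5.131
endloop
endfacet
facet normal -0.330 0.898 -0.290
outer loop
vertex -0.436 0.985 -4.628
vertex -0.046 1.464 -3.589
vertex 0.688 1.424 -4.549
endloop
endfacet
facet normal 0.958 0.070 0.279
outer loop
vertex 1.443 0.491 -4.402
vertex 1.116 1.158 -3.449
vertex 1.176 -0.045 -3.352
endloop
endfacet
facet normal 0.837 -0.543 -0.064
outer loop
vertex 1.443 0.491 -4.402
vertex 1.176 -0.045 -3.352
vertex 0.786 -0.524 -4.391
endloop
endfacet
facet normal 0.585 -0.386 -0.713
outer loop
vertex 1.443 0.491 -4.402
vertex 0.786 -0.524 -4.391
vertex 0.484 0.384 -5.131
endloop
endfacet
facet normal 0.550 0.323 -0.770
outer loop
vertex 1.443 0.491 -4.402
vertex 0.484 0.384 -5.131
vertex 0.688 1.424 -4.549
endloop
endfacet
facet normal 0.780 0.606 -0.157
outer loop
vertex 1.443 0.491 -4.402
vertex 0.688 1.424 -4.549
vertex 1.116 1.158 -3.449
endloop
endfacet
facet normal 0.524 0.094 0.846
outer loop
vertex 1.176 -0.045 -3.352
vertex 1.116 1.158 -3.449
vertex 0.256 0.556 -2.849
endloop
endfacet
facet normal 0.330 -0.898 0.290
outer loop
vertex 0.786 -0.524 -4.391
vertex 1.176 -0.045 -3.352
vertex 0.052 -0.484 -3.431
endloop
endfacet
facet normal -0.078 -0.645 -0.760
outer loop
vertex 0.484 0.384 -5.131
vertex 0.786 -0.524 -4.391
vertex -0.376 -0.218 -4.531
endloop
endfacet
facet normal -0.137 0.504 -0.853
outer loop
vertex 0.688 1.424 -4.549
vertex 0.484 0.384 -5.131
vertex -0.436 0.985 -4.628
endloop
endfacet
facet normal 0.236 0.961 0.141
outer loop
vertex 1.116 1.158 -3.449
vertex 0.688 1.424 -4.549
vertex -0.046 1.464 -3.589
endloop
endfacet

endsolid
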